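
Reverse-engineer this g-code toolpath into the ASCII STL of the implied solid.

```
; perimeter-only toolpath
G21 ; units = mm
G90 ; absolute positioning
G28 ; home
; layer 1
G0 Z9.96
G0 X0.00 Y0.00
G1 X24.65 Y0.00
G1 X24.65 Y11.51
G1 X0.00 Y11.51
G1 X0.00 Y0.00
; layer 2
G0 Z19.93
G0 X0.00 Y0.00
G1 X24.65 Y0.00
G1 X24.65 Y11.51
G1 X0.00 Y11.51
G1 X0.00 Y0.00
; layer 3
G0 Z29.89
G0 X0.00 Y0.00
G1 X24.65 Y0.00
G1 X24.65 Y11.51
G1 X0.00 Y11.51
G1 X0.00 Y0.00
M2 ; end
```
solid part
  facet normal 0.0000 0.0000 -1.0000
    outer loop
      vertex 24.65 11.51 0.00
      vertex 24.65 0.00 0.00
      vertex 0.00 0.00 0.00
    endloop
  endfacet
  facet normal 0.0000 0.0000 -1.0000
    outer loop
      vertex 0.00 11.51 0.00
      vertex 24.65 11.51 0.00
      vertex 0.00 0.00 0.00
    endloop
  endfacet
  facet normal 0.0000 0.0000 1.0000
    outer loop
      vertex 0.00 0.00 29.89
      vertex 24.65 0.00 29.89
      vertex 24.65 11.51 29.89
    endloop
  endfacet
  facet normal 0.0000 0.0000 1.0000
    outer loop
      vertex 0.00 0.00 29.89
      vertex 24.65 11.51 29.89
      vertex 0.00 11.51 29.89
    endloop
  endfacet
  facet normal 0.0000 -1.0000 0.0000
    outer loop
      vertex 0.00 0.00 0.00
      vertex 24.65 0.00 0.00
      vertex 24.65 0.00 29.89
    endloop
  endfacet
  facet normal 0.0000 -1.0000 0.0000
    outer loop
      vertex 0.00 0.00 0.00
      vertex 24.65 0.00 29.89
      vertex 0.00 0.00 29.89
    endloop
  endfacet
  facet normal 0.0000 1.0000 0.0000
    outer loop
      vertex 24.65 11.51 29.89
      vertex 24.65 11.51 0.00
      vertex 0.00 11.51 0.00
    endloop
  endfacet
  facet normal 0.0000 1.0000 0.0000
    outer loop
      vertex 0.00 11.51 29.89
      vertex 24.65 11.51 29.89
      vertex 0.00 11.51 0.00
    endloop
  endfacet
  facet normal -1.0000 0.0000 0.0000
    outer loop
      vertex 0.00 11.51 29.89
      vertex 0.00 11.51 0.00
      vertex 0.00 0.00 0.00
    endloop
  endfacet
  facet normal -1.0000 0.0000 0.0000
    outer loop
      vertex 0.00 0.00 29.89
      vertex 0.00 11.51 29.89
      vertex 0.00 0.00 0.00
    endloop
  endfacet
  facet normal 1.0000 0.0000 0.0000
    outer loop
      vertex 24.65 0.00 0.00
      vertex 24.65 11.51 0.00
      vertex 24.65 11.51 29.89
    endloop
  endfacet
  facet normal 1.0000 0.0000 0.0000
    outer loop
      vertex 24.65 0.00 0.00
      vertex 24.65 11.51 29.89
      vertex 24.65 0.00 29.89
    endloop
  endfacet
endsolid part

The G0 Z moves step by Δz≈9.96 mm. Every layer's G1 loop is the same polygon, so the solid is a straight extrusion of it from z=0 to z≈29.9. Closing with flat bottom and top caps and triangulating gives 12 facets — a rectangular box, roughly 24.6 × 11.5 mm footprint and 29.9 mm tall.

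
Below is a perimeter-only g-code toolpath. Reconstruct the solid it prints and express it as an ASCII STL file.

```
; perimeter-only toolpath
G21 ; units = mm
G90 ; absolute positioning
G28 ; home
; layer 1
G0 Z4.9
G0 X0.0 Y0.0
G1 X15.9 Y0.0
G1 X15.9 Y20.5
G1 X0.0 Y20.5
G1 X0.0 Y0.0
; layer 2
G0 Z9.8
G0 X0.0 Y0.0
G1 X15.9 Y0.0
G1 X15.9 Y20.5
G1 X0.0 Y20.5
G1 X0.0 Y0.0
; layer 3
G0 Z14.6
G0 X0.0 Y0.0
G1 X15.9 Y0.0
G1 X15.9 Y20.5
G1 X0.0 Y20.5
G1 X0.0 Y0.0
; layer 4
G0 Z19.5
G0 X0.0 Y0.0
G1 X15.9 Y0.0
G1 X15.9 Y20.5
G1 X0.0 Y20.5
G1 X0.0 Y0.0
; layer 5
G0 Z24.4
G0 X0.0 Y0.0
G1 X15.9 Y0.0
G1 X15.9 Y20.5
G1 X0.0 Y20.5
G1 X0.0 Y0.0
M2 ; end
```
solid part
  facet normal 0.0000 0.0000 -1.0000
    outer loop
      vertex 15.9 20.5 0.0
      vertex 15.9 0.0 0.0
      vertex 0.0 0.0 0.0
    endloop
  endfacet
  facet normal 0.0000 0.0000 -1.0000
    outer loop
      vertex 0.0 20.5 0.0
      vertex 15.9 20.5 0.0
      vertex 0.0 0.0 0.0
    endloop
  endfacet
  facet normal 0.0000 0.0000 1.0000
    outer loop
      vertex 0.0 0.0 24.4
      vertex 15.9 0.0 24.4
      vertex 15.9 20.5 24.4
    endloop
  endfacet
  facet normal 0.0000 0.0000 1.0000
    outer loop
      vertex 0.0 0.0 24.4
      vertex 15.9 20.5 24.4
      vertex 0.0 20.5 24.4
    endloop
  endfacet
  facet normal 0.0000 -1.0000 0.0000
    outer loop
      vertex 0.0 0.0 0.0
      vertex 15.9 0.0 0.0
      vertex 15.9 0.0 24.4
    endloop
  endfacet
  facet normal 0.0000 -1.0000 0.0000
    outer loop
      vertex 0.0 0.0 0.0
      vertex 15.9 0.0 24.4
      vertex 0.0 0.0 24.4
    endloop
  endfacet
  facet normal 0.0000 1.0000 0.0000
    outer loop
      vertex 15.9 20.5 24.4
      vertex 15.9 20.5 0.0
      vertex 0.0 20.5 0.0
    endloop
  endfacet
  facet normal 0.0000 1.0000 0.0000
    outer loop
      vertex 0.0 20.5 24.4
      vertex 15.9 20.5 24.4
      vertex 0.0 20.5 0.0
    endloop
  endfacet
  facet normal -1.0000 0.0000 0.0000
    outer loop
      vertex 0.0 20.5 24.4
      vertex 0.0 20.5 0.0
      vertex 0.0 0.0 0.0
    endloop
  endfacet
  facet normal -1.0000 0.0000 0.0000
    outer loop
      vertex 0.0 0.0 24.4
      vertex 0.0 20.5 24.4
      vertex 0.0 0.0 0.0
    endloop
  endfacet
  facet normal 1.0000 0.0000 0.0000
    outer loop
      vertex 15.9 0.0 0.0
      vertex 15.9 20.5 0.0
      vertex 15.9 20.5 24.4
    endloop
  endfacet
  facet normal 1.0000 0.0000 0.0000
    outer loop
      vertex 15.9 0.0 0.0
      vertex 15.9 20.5 24.4
      vertex 15.9 0.0 24.4
    endloop
  endfacet
endsolid part

The G0 Z moves step by Δz≈4.9 mm. Every layer's G1 loop is the same polygon, so the solid is a straight extrusion of it from z=0 to z≈24.4. Closing with flat bottom and top caps and triangulating gives 12 facets — a rectangular box, roughly 15.9 × 20.5 mm footprint and 24.4 mm tall.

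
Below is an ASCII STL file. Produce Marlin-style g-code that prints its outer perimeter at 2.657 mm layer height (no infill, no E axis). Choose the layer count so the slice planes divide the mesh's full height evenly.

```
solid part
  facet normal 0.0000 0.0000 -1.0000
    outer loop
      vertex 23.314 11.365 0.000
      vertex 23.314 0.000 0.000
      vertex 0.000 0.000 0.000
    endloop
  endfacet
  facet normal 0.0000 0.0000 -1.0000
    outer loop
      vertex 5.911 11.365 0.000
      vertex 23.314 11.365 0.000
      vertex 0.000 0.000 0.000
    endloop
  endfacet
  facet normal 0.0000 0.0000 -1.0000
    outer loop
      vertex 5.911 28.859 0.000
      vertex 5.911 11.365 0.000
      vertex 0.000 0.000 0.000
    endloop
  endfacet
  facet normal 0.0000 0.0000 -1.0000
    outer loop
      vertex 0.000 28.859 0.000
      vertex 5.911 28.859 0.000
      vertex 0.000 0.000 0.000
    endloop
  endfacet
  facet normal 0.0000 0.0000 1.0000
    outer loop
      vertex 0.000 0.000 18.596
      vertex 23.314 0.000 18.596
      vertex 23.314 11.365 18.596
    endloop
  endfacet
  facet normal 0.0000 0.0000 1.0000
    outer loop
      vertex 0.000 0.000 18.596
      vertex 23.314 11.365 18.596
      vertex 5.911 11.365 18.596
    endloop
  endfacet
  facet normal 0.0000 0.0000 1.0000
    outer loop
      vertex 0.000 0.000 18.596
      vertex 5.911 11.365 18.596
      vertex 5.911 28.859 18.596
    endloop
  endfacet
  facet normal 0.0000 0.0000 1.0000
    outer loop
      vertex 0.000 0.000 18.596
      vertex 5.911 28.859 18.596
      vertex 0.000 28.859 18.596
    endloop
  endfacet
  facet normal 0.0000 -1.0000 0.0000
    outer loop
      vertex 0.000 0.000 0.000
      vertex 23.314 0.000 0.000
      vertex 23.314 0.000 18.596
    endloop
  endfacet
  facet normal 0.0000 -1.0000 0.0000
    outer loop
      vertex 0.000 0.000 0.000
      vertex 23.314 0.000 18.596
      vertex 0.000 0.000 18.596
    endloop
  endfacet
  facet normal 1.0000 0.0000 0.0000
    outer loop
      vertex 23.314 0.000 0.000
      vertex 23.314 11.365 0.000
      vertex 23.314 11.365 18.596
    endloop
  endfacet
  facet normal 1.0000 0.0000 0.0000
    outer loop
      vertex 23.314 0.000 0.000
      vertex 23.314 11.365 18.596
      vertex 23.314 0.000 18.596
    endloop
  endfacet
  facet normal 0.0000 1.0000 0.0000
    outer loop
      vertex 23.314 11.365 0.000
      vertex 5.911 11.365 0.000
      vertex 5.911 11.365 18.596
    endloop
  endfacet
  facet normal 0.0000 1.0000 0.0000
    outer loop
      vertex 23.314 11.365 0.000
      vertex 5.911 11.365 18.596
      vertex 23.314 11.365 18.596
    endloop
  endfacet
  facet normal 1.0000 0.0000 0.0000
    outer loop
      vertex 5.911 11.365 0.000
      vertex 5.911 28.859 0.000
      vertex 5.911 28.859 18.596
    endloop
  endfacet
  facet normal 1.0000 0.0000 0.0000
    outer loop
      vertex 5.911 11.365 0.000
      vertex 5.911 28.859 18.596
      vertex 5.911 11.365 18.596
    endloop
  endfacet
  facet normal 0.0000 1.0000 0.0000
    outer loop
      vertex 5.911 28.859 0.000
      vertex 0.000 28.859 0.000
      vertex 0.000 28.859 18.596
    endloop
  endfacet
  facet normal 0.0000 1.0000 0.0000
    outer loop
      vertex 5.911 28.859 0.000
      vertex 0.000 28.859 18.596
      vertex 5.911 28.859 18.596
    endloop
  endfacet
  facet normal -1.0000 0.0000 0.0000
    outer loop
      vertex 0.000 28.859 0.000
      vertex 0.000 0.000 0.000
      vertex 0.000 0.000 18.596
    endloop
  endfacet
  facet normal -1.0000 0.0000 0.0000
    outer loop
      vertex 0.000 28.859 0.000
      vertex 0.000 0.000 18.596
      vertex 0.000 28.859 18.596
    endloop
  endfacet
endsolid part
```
; perimeter-only toolpath
G21 ; units = mm
G90 ; absolute positioning
G28 ; home
; layer 1
G0 Z2.657
G0 X0.000 Y0.000
G1 X23.314 Y0.000
G1 X23.314 Y11.365
G1 X5.911 Y11.365
G1 X5.911 Y28.859
G1 X0.000 Y28.859
G1 X0.000 Y0.000
; layer 2
G0 Z5.313
G0 X0.000 Y0.000
G1 X23.314 Y0.000
G1 X23.314 Y11.365
G1 X5.911 Y11.365
G1 X5.911 Y28.859
G1 X0.000 Y28.859
G1 X0.000 Y0.000
; layer 3
G0 Z7.970
G0 X0.000 Y0.000
G1 X23.314 Y0.000
G1 X23.314 Y11.365
G1 X5.911 Y11.365
G1 X5.911 Y28.859
G1 X0.000 Y28.859
G1 X0.000 Y0.000
; layer 4
G0 Z10.626
G0 X0.000 Y0.000
G1 X23.314 Y0.000
G1 X23.314 Y11.365
G1 X5.911 Y11.365
G1 X5.911 Y28.859
G1 X0.000 Y28.859
G1 X0.000 Y0.000
; layer 5
G0 Z13.283
G0 X0.000 Y0.000
G1 X23.314 Y0.000
G1 X23.314 Y11.365
G1 X5.911 Y11.365
G1 X5.911 Y28.859
G1 X0.000 Y28.859
G1 X0.000 Y0.000
; layer 6
G0 Z15.939
G0 X0.000 Y0.000
G1 X23.314 Y0.000
G1 X23.314 Y11.365
G1 X5.911 Y11.365
G1 X5.911 Y28.859
G1 X0.000 Y28.859
G1 X0.000 Y0.000
; layer 7
G0 Z18.596
G0 X0.000 Y0.000
G1 X23.314 Y0.000
G1 X23.314 Y11.365
G1 X5.911 Y11.365
G1 X5.911 Y28.859
G1 X0.000 Y28.859
G1 X0.000 Y0.000
M2 ; end

The solid is an L-shaped prism: outer 23.3 × 28.9 mm, arm thicknesses ≈ 11.4 mm (horizontal) and 5.91 mm (vertical), extruded 18.6 mm in z. Slicing at Δz = 2.657 mm — 7 equal slices spanning the solid's height, so layer i sits at z = i·h/7 — gives 7 non-empty perimeters. Each is a 6-segment closed polygon; G0 lifts to the layer z and rapids to the start vertex, then G1 traces the edges.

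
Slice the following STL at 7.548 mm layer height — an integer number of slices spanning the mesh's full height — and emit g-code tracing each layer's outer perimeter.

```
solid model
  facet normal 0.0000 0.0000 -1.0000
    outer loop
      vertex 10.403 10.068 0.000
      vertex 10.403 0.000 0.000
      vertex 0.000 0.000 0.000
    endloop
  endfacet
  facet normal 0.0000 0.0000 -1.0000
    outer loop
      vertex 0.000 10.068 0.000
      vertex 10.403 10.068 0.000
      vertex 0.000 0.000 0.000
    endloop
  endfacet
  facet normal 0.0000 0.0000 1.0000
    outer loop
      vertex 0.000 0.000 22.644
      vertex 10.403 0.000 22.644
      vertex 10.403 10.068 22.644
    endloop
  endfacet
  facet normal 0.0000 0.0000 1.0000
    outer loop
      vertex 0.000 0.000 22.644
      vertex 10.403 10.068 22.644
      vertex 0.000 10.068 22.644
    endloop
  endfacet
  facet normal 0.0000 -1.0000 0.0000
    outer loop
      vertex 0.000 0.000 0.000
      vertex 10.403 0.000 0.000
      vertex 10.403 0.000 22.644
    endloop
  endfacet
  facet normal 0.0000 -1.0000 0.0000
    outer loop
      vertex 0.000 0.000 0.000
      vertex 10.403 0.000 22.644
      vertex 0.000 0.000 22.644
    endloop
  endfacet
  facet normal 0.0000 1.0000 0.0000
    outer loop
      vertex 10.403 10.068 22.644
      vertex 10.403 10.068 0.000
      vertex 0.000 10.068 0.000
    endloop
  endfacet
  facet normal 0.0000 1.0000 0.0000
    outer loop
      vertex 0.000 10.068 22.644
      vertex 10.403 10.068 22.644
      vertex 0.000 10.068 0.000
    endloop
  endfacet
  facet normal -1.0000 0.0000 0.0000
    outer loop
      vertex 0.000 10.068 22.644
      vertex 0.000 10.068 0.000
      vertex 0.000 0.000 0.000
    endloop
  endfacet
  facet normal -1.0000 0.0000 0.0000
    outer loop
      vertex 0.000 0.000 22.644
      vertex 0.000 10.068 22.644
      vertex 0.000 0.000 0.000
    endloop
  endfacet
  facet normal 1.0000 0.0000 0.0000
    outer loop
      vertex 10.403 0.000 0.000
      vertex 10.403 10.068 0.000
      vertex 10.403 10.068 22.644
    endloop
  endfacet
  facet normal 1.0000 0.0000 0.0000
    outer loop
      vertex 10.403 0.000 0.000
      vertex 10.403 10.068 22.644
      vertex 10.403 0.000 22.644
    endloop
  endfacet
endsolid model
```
; perimeter-only toolpath
G21 ; units = mm
G90 ; absolute positioning
G28 ; home
; layer 1
G0 Z7.548
G0 X0.000 Y0.000
G1 X10.403 Y0.000
G1 X10.403 Y10.068
G1 X0.000 Y10.068
G1 X0.000 Y0.000
; layer 2
G0 Z15.096
G0 X0.000 Y0.000
G1 X10.403 Y0.000
G1 X10.403 Y10.068
G1 X0.000 Y10.068
G1 X0.000 Y0.000
; layer 3
G0 Z22.644
G0 X0.000 Y0.000
G1 X10.403 Y0.000
G1 X10.403 Y10.068
G1 X0.000 Y10.068
G1 X0.000 Y0.000
M2 ; end

The solid is a rectangular box, roughly 10.4 × 10.1 mm footprint and 22.6 mm tall. Slicing at Δz = 7.548 mm — 3 equal slices spanning the solid's height, so layer i sits at z = i·h/3 — gives 3 non-empty perimeters. Each is a 4-segment closed polygon; G0 lifts to the layer z and rapids to the start vertex, then G1 traces the edges.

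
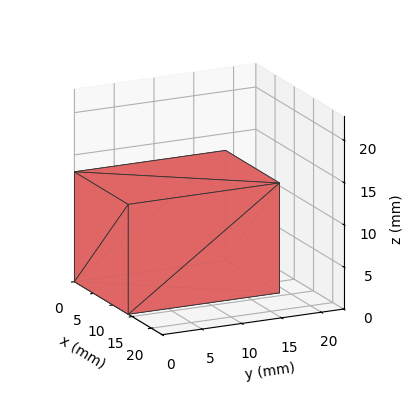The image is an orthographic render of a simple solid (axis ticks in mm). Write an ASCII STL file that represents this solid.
Reading the render: the shape is a rectangular box, roughly 14 × 19 mm footprint and 13 mm tall (dimensions read to the nearest mm from the axis ticks). For the STL, each face is triangulated and given an outward normal.

solid part
  facet normal 0.0000 0.0000 -1.0000
    outer loop
      vertex 14.000 19.000 0.000
      vertex 14.000 0.000 0.000
      vertex 0.000 0.000 0.000
    endloop
  endfacet
  facet normal 0.0000 0.0000 -1.0000
    outer loop
      vertex 0.000 19.000 0.000
      vertex 14.000 19.000 0.000
      vertex 0.000 0.000 0.000
    endloop
  endfacet
  facet normal 0.0000 0.0000 1.0000
    outer loop
      vertex 0.000 0.000 13.000
      vertex 14.000 0.000 13.000
      vertex 14.000 19.000 13.000
    endloop
  endfacet
  facet normal 0.0000 0.0000 1.0000
    outer loop
      vertex 0.000 0.000 13.000
      vertex 14.000 19.000 13.000
      vertex 0.000 19.000 13.000
    endloop
  endfacet
  facet normal 0.0000 -1.0000 0.0000
    outer loop
      vertex 0.000 0.000 0.000
      vertex 14.000 0.000 0.000
      vertex 14.000 0.000 13.000
    endloop
  endfacet
  facet normal 0.0000 -1.0000 0.0000
    outer loop
      vertex 0.000 0.000 0.000
      vertex 14.000 0.000 13.000
      vertex 0.000 0.000 13.000
    endloop
  endfacet
  facet normal 0.0000 1.0000 0.0000
    outer loop
      vertex 14.000 19.000 13.000
      vertex 14.000 19.000 0.000
      vertex 0.000 19.000 0.000
    endloop
  endfacet
  facet normal 0.0000 1.0000 0.0000
    outer loop
      vertex 0.000 19.000 13.000
      vertex 14.000 19.000 13.000
      vertex 0.000 19.000 0.000
    endloop
  endfacet
  facet normal -1.0000 0.0000 0.0000
    outer loop
      vertex 0.000 19.000 13.000
      vertex 0.000 19.000 0.000
      vertex 0.000 0.000 0.000
    endloop
  endfacet
  facet normal -1.0000 0.0000 0.0000
    outer loop
      vertex 0.000 0.000 13.000
      vertex 0.000 19.000 13.000
      vertex 0.000 0.000 0.000
    endloop
  endfacet
  facet normal 1.0000 0.0000 0.0000
    outer loop
      vertex 14.000 0.000 0.000
      vertex 14.000 19.000 0.000
      vertex 14.000 19.000 13.000
    endloop
  endfacet
  facet normal 1.0000 0.0000 0.0000
    outer loop
      vertex 14.000 0.000 0.000
      vertex 14.000 19.000 13.000
      vertex 14.000 0.000 13.000
    endloop
  endfacet
endsolid part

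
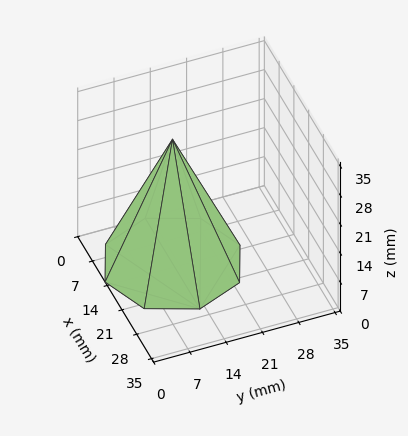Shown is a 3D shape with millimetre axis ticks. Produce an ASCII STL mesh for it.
Reading the render: the shape is a regular 8-sided pyramid, base circumscribed radius ≈ 13 mm, apex at z ≈ 30 mm (dimensions read to the nearest mm from the axis ticks). For the STL, each face is triangulated and given an outward normal.

solid part
  facet normal 0.0000 0.0000 -1.0000
    outer loop
      vertex 13.0 26.0 0.0
      vertex 22.2 22.2 0.0
      vertex 26.0 13.0 0.0
    endloop
  endfacet
  facet normal 0.0000 0.0000 -1.0000
    outer loop
      vertex 3.8 22.2 0.0
      vertex 13.0 26.0 0.0
      vertex 26.0 13.0 0.0
    endloop
  endfacet
  facet normal 0.0000 0.0000 -1.0000
    outer loop
      vertex 0.0 13.0 0.0
      vertex 3.8 22.2 0.0
      vertex 26.0 13.0 0.0
    endloop
  endfacet
  facet normal 0.0000 0.0000 -1.0000
    outer loop
      vertex 3.8 3.8 0.0
      vertex 0.0 13.0 0.0
      vertex 26.0 13.0 0.0
    endloop
  endfacet
  facet normal 0.0000 0.0000 -1.0000
    outer loop
      vertex 13.0 0.0 0.0
      vertex 3.8 3.8 0.0
      vertex 26.0 13.0 0.0
    endloop
  endfacet
  facet normal 0.0000 0.0000 -1.0000
    outer loop
      vertex 22.2 3.8 0.0
      vertex 13.0 0.0 0.0
      vertex 26.0 13.0 0.0
    endloop
  endfacet
  facet normal 0.8580 0.3544 0.3718
    outer loop
      vertex 26.0 13.0 0.0
      vertex 22.2 22.2 0.0
      vertex 13.0 13.0 30.0
    endloop
  endfacet
  facet normal 0.3544 0.8580 0.3718
    outer loop
      vertex 22.2 22.2 0.0
      vertex 13.0 26.0 0.0
      vertex 13.0 13.0 30.0
    endloop
  endfacet
  facet normal -0.3544 0.8580 0.3718
    outer loop
      vertex 13.0 26.0 0.0
      vertex 3.8 22.2 0.0
      vertex 13.0 13.0 30.0
    endloop
  endfacet
  facet normal -0.8580 0.3544 0.3718
    outer loop
      vertex 3.8 22.2 0.0
      vertex 0.0 13.0 0.0
      vertex 13.0 13.0 30.0
    endloop
  endfacet
  facet normal -0.8580 -0.3544 0.3718
    outer loop
      vertex 0.0 13.0 0.0
      vertex 3.8 3.8 0.0
      vertex 13.0 13.0 30.0
    endloop
  endfacet
  facet normal -0.3544 -0.8580 0.3718
    outer loop
      vertex 3.8 3.8 0.0
      vertex 13.0 0.0 0.0
      vertex 13.0 13.0 30.0
    endloop
  endfacet
  facet normal 0.3544 -0.8580 0.3718
    outer loop
      vertex 13.0 0.0 0.0
      vertex 22.2 3.8 0.0
      vertex 13.0 13.0 30.0
    endloop
  endfacet
  facet normal 0.8580 -0.3544 0.3718
    outer loop
      vertex 22.2 3.8 0.0
      vertex 26.0 13.0 0.0
      vertex 13.0 13.0 30.0
    endloop
  endfacet
endsolid part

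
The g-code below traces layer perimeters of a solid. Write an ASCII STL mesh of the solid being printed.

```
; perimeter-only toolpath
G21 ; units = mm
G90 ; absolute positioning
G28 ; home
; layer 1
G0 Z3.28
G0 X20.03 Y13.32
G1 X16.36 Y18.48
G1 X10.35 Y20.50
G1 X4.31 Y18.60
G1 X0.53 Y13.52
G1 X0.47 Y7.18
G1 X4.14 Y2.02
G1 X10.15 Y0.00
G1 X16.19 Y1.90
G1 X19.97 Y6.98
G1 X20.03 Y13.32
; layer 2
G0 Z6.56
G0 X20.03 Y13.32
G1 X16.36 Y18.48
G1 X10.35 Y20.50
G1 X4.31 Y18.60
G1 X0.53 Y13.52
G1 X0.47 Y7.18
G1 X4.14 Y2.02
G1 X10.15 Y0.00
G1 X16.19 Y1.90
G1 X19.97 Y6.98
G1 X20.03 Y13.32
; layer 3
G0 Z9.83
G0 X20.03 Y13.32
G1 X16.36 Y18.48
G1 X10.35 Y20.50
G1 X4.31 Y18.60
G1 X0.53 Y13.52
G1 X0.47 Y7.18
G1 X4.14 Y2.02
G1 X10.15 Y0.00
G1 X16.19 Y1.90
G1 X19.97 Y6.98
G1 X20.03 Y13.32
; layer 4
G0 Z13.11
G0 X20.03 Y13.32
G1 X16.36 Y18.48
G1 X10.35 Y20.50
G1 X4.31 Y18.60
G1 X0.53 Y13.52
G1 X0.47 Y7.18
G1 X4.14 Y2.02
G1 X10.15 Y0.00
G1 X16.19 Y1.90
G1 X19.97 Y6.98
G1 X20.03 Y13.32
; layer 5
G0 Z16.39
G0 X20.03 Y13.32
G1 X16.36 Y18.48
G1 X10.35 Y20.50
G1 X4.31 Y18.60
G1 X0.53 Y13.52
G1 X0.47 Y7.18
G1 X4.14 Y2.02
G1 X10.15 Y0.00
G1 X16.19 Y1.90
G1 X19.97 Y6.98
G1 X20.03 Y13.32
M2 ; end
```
solid part
  facet normal 0.0000 0.0000 -1.0000
    outer loop
      vertex 10.35 20.50 0.00
      vertex 16.36 18.48 0.00
      vertex 20.03 13.32 0.00
    endloop
  endfacet
  facet normal 0.0000 0.0000 -1.0000
    outer loop
      vertex 4.31 18.60 0.00
      vertex 10.35 20.50 0.00
      vertex 20.03 13.32 0.00
    endloop
  endfacet
  facet normal 0.0000 0.0000 -1.0000
    outer loop
      vertex 0.53 13.52 0.00
      vertex 4.31 18.60 0.00
      vertex 20.03 13.32 0.00
    endloop
  endfacet
  facet normal 0.0000 0.0000 -1.0000
    outer loop
      vertex 0.47 7.18 0.00
      vertex 0.53 13.52 0.00
      vertex 20.03 13.32 0.00
    endloop
  endfacet
  facet normal 0.0000 0.0000 -1.0000
    outer loop
      vertex 4.14 2.02 0.00
      vertex 0.47 7.18 0.00
      vertex 20.03 13.32 0.00
    endloop
  endfacet
  facet normal 0.0000 0.0000 -1.0000
    outer loop
      vertex 10.15 0.00 0.00
      vertex 4.14 2.02 0.00
      vertex 20.03 13.32 0.00
    endloop
  endfacet
  facet normal 0.0000 0.0000 -1.0000
    outer loop
      vertex 16.19 1.90 0.00
      vertex 10.15 0.00 0.00
      vertex 20.03 13.32 0.00
    endloop
  endfacet
  facet normal 0.0000 0.0000 -1.0000
    outer loop
      vertex 19.97 6.98 0.00
      vertex 16.19 1.90 0.00
      vertex 20.03 13.32 0.00
    endloop
  endfacet
  facet normal 0.0000 0.0000 1.0000
    outer loop
      vertex 20.03 13.32 16.39
      vertex 16.36 18.48 16.39
      vertex 10.35 20.50 16.39
    endloop
  endfacet
  facet normal 0.0000 0.0000 1.0000
    outer loop
      vertex 20.03 13.32 16.39
      vertex 10.35 20.50 16.39
      vertex 4.31 18.60 16.39
    endloop
  endfacet
  facet normal 0.0000 0.0000 1.0000
    outer loop
      vertex 20.03 13.32 16.39
      vertex 4.31 18.60 16.39
      vertex 0.53 13.52 16.39
    endloop
  endfacet
  facet normal 0.0000 0.0000 1.0000
    outer loop
      vertex 20.03 13.32 16.39
      vertex 0.53 13.52 16.39
      vertex 0.47 7.18 16.39
    endloop
  endfacet
  facet normal 0.0000 0.0000 1.0000
    outer loop
      vertex 20.03 13.32 16.39
      vertex 0.47 7.18 16.39
      vertex 4.14 2.02 16.39
    endloop
  endfacet
  facet normal 0.0000 0.0000 1.0000
    outer loop
      vertex 20.03 13.32 16.39
      vertex 4.14 2.02 16.39
      vertex 10.15 0.00 16.39
    endloop
  endfacet
  facet normal 0.0000 0.0000 1.0000
    outer loop
      vertex 20.03 13.32 16.39
      vertex 10.15 0.00 16.39
      vertex 16.19 1.90 16.39
    endloop
  endfacet
  facet normal 0.0000 0.0000 1.0000
    outer loop
      vertex 20.03 13.32 16.39
      vertex 16.19 1.90 16.39
      vertex 19.97 6.98 16.39
    endloop
  endfacet
  facet normal 0.8149 0.5796 0.0000
    outer loop
      vertex 20.03 13.32 0.00
      vertex 16.36 18.48 0.00
      vertex 16.36 18.48 16.39
    endloop
  endfacet
  facet normal 0.8149 0.5796 0.0000
    outer loop
      vertex 20.03 13.32 0.00
      vertex 16.36 18.48 16.39
      vertex 20.03 13.32 16.39
    endloop
  endfacet
  facet normal 0.3186 0.9479 0.0000
    outer loop
      vertex 16.36 18.48 0.00
      vertex 10.35 20.50 0.00
      vertex 10.35 20.50 16.39
    endloop
  endfacet
  facet normal 0.3186 0.9479 0.0000
    outer loop
      vertex 16.36 18.48 0.00
      vertex 10.35 20.50 16.39
      vertex 16.36 18.48 16.39
    endloop
  endfacet
  facet normal -0.3001 0.9539 0.0000
    outer loop
      vertex 10.35 20.50 0.00
      vertex 4.31 18.60 0.00
      vertex 4.31 18.60 16.39
    endloop
  endfacet
  facet normal -0.3001 0.9539 0.0000
    outer loop
      vertex 10.35 20.50 0.00
      vertex 4.31 18.60 16.39
      vertex 10.35 20.50 16.39
    endloop
  endfacet
  facet normal -0.8023 0.5970 0.0000
    outer loop
      vertex 4.31 18.60 0.00
      vertex 0.53 13.52 0.00
      vertex 0.53 13.52 16.39
    endloop
  endfacet
  facet normal -0.8023 0.5970 0.0000
    outer loop
      vertex 4.31 18.60 0.00
      vertex 0.53 13.52 16.39
      vertex 4.31 18.60 16.39
    endloop
  endfacet
  facet normal -1.0000 0.0095 0.0000
    outer loop
      vertex 0.53 13.52 0.00
      vertex 0.47 7.18 0.00
      vertex 0.47 7.18 16.39
    endloop
  endfacet
  facet normal -1.0000 0.0095 0.0000
    outer loop
      vertex 0.53 13.52 0.00
      vertex 0.47 7.18 16.39
      vertex 0.53 13.52 16.39
    endloop
  endfacet
  facet normal -0.8149 -0.5796 0.0000
    outer loop
      vertex 0.47 7.18 0.00
      vertex 4.14 2.02 0.00
      vertex 4.14 2.02 16.39
    endloop
  endfacet
  facet normal -0.8149 -0.5796 0.0000
    outer loop
      vertex 0.47 7.18 0.00
      vertex 4.14 2.02 16.39
      vertex 0.47 7.18 16.39
    endloop
  endfacet
  facet normal -0.3186 -0.9479 0.0000
    outer loop
      vertex 4.14 2.02 0.00
      vertex 10.15 0.00 0.00
      vertex 10.15 0.00 16.39
    endloop
  endfacet
  facet normal -0.3186 -0.9479 0.0000
    outer loop
      vertex 4.14 2.02 0.00
      vertex 10.15 0.00 16.39
      vertex 4.14 2.02 16.39
    endloop
  endfacet
  facet normal 0.3001 -0.9539 0.0000
    outer loop
      vertex 10.15 0.00 0.00
      vertex 16.19 1.90 0.00
      vertex 16.19 1.90 16.39
    endloop
  endfacet
  facet normal 0.3001 -0.9539 0.0000
    outer loop
      vertex 10.15 0.00 0.00
      vertex 16.19 1.90 16.39
      vertex 10.15 0.00 16.39
    endloop
  endfacet
  facet normal 0.8023 -0.5970 0.0000
    outer loop
      vertex 16.19 1.90 0.00
      vertex 19.97 6.98 0.00
      vertex 19.97 6.98 16.39
    endloop
  endfacet
  facet normal 0.8023 -0.5970 0.0000
    outer loop
      vertex 16.19 1.90 0.00
      vertex 19.97 6.98 16.39
      vertex 16.19 1.90 16.39
    endloop
  endfacet
  facet normal 1.0000 -0.0095 0.0000
    outer loop
      vertex 19.97 6.98 0.00
      vertex 20.03 13.32 0.00
      vertex 20.03 13.32 16.39
    endloop
  endfacet
  facet normal 1.0000 -0.0095 0.0000
    outer loop
      vertex 19.97 6.98 0.00
      vertex 20.03 13.32 16.39
      vertex 19.97 6.98 16.39
    endloop
  endfacet
endsolid part

The G0 Z moves step by Δz≈3.28 mm. Every layer's G1 loop is the same polygon, so the solid is a straight extrusion of it from z=0 to z≈16.4. Closing with flat bottom and top caps and triangulating gives 36 facets — a regular 10-sided prism (a cylinder approximated with 10 flat sides), circumscribed radius ≈ 10.2 mm, height ≈ 16.4 mm.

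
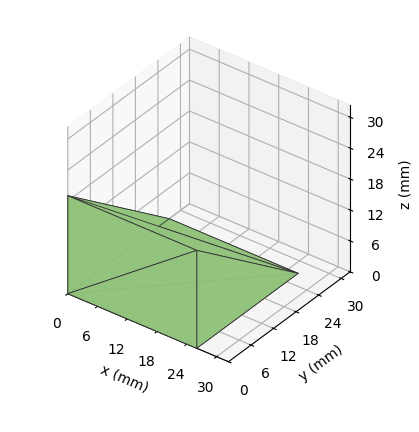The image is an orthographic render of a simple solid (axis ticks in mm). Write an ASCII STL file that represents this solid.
Reading the render: the shape is a wedge (ramp): 26 × 27 mm base, rising to 19 mm along the y=0 edge and sloping linearly to z=0 at y=27 (dimensions read to the nearest mm from the axis ticks). For the STL, each face is triangulated and given an outward normal.

solid part
  facet normal 0.0000 0.0000 -1.0000
    outer loop
      vertex 26.000 27.000 0.000
      vertex 26.000 0.000 0.000
      vertex 0.000 0.000 0.000
    endloop
  endfacet
  facet normal 0.0000 0.0000 -1.0000
    outer loop
      vertex 0.000 27.000 0.000
      vertex 26.000 27.000 0.000
      vertex 0.000 0.000 0.000
    endloop
  endfacet
  facet normal 0.0000 -1.0000 0.0000
    outer loop
      vertex 0.000 0.000 0.000
      vertex 26.000 0.000 0.000
      vertex 26.000 0.000 19.000
    endloop
  endfacet
  facet normal 0.0000 -1.0000 0.0000
    outer loop
      vertex 0.000 0.000 0.000
      vertex 26.000 0.000 19.000
      vertex 0.000 0.000 19.000
    endloop
  endfacet
  facet normal 0.0000 0.5755 0.8178
    outer loop
      vertex 0.000 0.000 19.000
      vertex 26.000 0.000 19.000
      vertex 26.000 27.000 0.000
    endloop
  endfacet
  facet normal 0.0000 0.5755 0.8178
    outer loop
      vertex 0.000 0.000 19.000
      vertex 26.000 27.000 0.000
      vertex 0.000 27.000 0.000
    endloop
  endfacet
  facet normal -1.0000 0.0000 0.0000
    outer loop
      vertex 0.000 0.000 19.000
      vertex 0.000 27.000 0.000
      vertex 0.000 0.000 0.000
    endloop
  endfacet
  facet normal 1.0000 0.0000 0.0000
    outer loop
      vertex 26.000 0.000 0.000
      vertex 26.000 27.000 0.000
      vertex 26.000 0.000 19.000
    endloop
  endfacet
endsolid part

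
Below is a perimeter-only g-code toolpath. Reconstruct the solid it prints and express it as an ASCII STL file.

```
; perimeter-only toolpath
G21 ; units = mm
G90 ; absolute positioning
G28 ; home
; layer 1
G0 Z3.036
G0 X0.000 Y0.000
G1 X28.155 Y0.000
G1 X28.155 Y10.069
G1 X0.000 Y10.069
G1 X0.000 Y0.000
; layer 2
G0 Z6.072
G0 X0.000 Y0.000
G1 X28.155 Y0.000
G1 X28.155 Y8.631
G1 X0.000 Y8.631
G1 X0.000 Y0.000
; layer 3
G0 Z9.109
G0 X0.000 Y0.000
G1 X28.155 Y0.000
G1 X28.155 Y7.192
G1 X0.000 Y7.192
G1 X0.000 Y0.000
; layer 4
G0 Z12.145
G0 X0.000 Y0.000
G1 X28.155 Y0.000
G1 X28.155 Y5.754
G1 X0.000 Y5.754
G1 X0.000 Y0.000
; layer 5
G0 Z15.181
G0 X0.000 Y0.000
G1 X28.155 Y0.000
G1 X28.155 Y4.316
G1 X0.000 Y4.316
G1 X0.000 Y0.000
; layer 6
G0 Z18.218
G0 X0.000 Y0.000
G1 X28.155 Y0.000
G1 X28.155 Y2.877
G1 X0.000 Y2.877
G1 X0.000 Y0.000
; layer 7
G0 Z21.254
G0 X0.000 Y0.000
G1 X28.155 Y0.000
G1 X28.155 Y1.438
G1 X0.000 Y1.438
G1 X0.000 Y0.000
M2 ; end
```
solid part
  facet normal 0.0000 0.0000 -1.0000
    outer loop
      vertex 28.155 11.508 0.000
      vertex 28.155 0.000 0.000
      vertex 0.000 0.000 0.000
    endloop
  endfacet
  facet normal 0.0000 0.0000 -1.0000
    outer loop
      vertex 0.000 11.508 0.000
      vertex 28.155 11.508 0.000
      vertex 0.000 0.000 0.000
    endloop
  endfacet
  facet normal 0.0000 -1.0000 0.0000
    outer loop
      vertex 0.000 0.000 0.000
      vertex 28.155 0.000 0.000
      vertex 28.155 0.000 24.290
    endloop
  endfacet
  facet normal 0.0000 -1.0000 0.0000
    outer loop
      vertex 0.000 0.000 0.000
      vertex 28.155 0.000 24.290
      vertex 0.000 0.000 24.290
    endloop
  endfacet
  facet normal 0.0000 0.9037 0.4282
    outer loop
      vertex 0.000 0.000 24.290
      vertex 28.155 0.000 24.290
      vertex 28.155 11.508 0.000
    endloop
  endfacet
  facet normal 0.0000 0.9037 0.4282
    outer loop
      vertex 0.000 0.000 24.290
      vertex 28.155 11.508 0.000
      vertex 0.000 11.508 0.000
    endloop
  endfacet
  facet normal -1.0000 0.0000 0.0000
    outer loop
      vertex 0.000 0.000 24.290
      vertex 0.000 11.508 0.000
      vertex 0.000 0.000 0.000
    endloop
  endfacet
  facet normal 1.0000 0.0000 0.0000
    outer loop
      vertex 28.155 0.000 0.000
      vertex 28.155 11.508 0.000
      vertex 28.155 0.000 24.290
    endloop
  endfacet
endsolid part

The G0 Z moves step by Δz≈3.036 mm. The G1 loops shrink linearly with z, so the solid tapers from its base footprint up to z≈24.3. Closing with a flat bottom cap and the tapered top and triangulating gives 8 facets — a wedge (ramp): 28.2 × 11.5 mm base, rising to 24.3 mm along the y=0 edge and sloping linearly to z=0 at y=11.5.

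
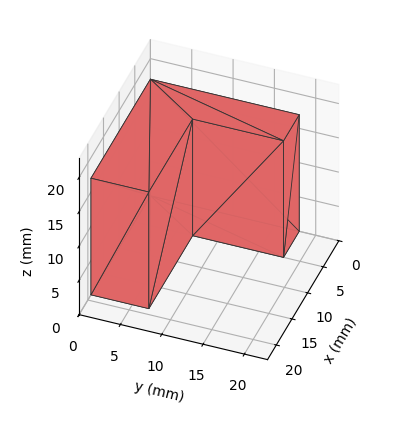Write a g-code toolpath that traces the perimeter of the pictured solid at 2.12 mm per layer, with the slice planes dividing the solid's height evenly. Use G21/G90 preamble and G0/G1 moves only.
Reading the render: the shape is an L-shaped prism: outer 19 × 18 mm, arm thicknesses ≈ 7 mm (horizontal) and 5 mm (vertical), extruded 17 mm in z (dimensions read to the nearest mm from the axis ticks). For the g-code, the solid's height is divided into equal slices at the stated Δz and each level perimeter traced with G1 moves after a G0 lift.

; perimeter-only toolpath
G21 ; units = mm
G90 ; absolute positioning
G28 ; home
; layer 1
G0 Z2.12
G0 X0.00 Y0.00
G1 X19.00 Y0.00
G1 X19.00 Y7.00
G1 X5.00 Y7.00
G1 X5.00 Y18.00
G1 X0.00 Y18.00
G1 X0.00 Y0.00
; layer 2
G0 Z4.25
G0 X0.00 Y0.00
G1 X19.00 Y0.00
G1 X19.00 Y7.00
G1 X5.00 Y7.00
G1 X5.00 Y18.00
G1 X0.00 Y18.00
G1 X0.00 Y0.00
; layer 3
G0 Z6.38
G0 X0.00 Y0.00
G1 X19.00 Y0.00
G1 X19.00 Y7.00
G1 X5.00 Y7.00
G1 X5.00 Y18.00
G1 X0.00 Y18.00
G1 X0.00 Y0.00
; layer 4
G0 Z8.50
G0 X0.00 Y0.00
G1 X19.00 Y0.00
G1 X19.00 Y7.00
G1 X5.00 Y7.00
G1 X5.00 Y18.00
G1 X0.00 Y18.00
G1 X0.00 Y0.00
; layer 5
G0 Z10.62
G0 X0.00 Y0.00
G1 X19.00 Y0.00
G1 X19.00 Y7.00
G1 X5.00 Y7.00
G1 X5.00 Y18.00
G1 X0.00 Y18.00
G1 X0.00 Y0.00
; layer 6
G0 Z12.75
G0 X0.00 Y0.00
G1 X19.00 Y0.00
G1 X19.00 Y7.00
G1 X5.00 Y7.00
G1 X5.00 Y18.00
G1 X0.00 Y18.00
G1 X0.00 Y0.00
; layer 7
G0 Z14.88
G0 X0.00 Y0.00
G1 X19.00 Y0.00
G1 X19.00 Y7.00
G1 X5.00 Y7.00
G1 X5.00 Y18.00
G1 X0.00 Y18.00
G1 X0.00 Y0.00
; layer 8
G0 Z17.00
G0 X0.00 Y0.00
G1 X19.00 Y0.00
G1 X19.00 Y7.00
G1 X5.00 Y7.00
G1 X5.00 Y18.00
G1 X0.00 Y18.00
G1 X0.00 Y0.00
M2 ; end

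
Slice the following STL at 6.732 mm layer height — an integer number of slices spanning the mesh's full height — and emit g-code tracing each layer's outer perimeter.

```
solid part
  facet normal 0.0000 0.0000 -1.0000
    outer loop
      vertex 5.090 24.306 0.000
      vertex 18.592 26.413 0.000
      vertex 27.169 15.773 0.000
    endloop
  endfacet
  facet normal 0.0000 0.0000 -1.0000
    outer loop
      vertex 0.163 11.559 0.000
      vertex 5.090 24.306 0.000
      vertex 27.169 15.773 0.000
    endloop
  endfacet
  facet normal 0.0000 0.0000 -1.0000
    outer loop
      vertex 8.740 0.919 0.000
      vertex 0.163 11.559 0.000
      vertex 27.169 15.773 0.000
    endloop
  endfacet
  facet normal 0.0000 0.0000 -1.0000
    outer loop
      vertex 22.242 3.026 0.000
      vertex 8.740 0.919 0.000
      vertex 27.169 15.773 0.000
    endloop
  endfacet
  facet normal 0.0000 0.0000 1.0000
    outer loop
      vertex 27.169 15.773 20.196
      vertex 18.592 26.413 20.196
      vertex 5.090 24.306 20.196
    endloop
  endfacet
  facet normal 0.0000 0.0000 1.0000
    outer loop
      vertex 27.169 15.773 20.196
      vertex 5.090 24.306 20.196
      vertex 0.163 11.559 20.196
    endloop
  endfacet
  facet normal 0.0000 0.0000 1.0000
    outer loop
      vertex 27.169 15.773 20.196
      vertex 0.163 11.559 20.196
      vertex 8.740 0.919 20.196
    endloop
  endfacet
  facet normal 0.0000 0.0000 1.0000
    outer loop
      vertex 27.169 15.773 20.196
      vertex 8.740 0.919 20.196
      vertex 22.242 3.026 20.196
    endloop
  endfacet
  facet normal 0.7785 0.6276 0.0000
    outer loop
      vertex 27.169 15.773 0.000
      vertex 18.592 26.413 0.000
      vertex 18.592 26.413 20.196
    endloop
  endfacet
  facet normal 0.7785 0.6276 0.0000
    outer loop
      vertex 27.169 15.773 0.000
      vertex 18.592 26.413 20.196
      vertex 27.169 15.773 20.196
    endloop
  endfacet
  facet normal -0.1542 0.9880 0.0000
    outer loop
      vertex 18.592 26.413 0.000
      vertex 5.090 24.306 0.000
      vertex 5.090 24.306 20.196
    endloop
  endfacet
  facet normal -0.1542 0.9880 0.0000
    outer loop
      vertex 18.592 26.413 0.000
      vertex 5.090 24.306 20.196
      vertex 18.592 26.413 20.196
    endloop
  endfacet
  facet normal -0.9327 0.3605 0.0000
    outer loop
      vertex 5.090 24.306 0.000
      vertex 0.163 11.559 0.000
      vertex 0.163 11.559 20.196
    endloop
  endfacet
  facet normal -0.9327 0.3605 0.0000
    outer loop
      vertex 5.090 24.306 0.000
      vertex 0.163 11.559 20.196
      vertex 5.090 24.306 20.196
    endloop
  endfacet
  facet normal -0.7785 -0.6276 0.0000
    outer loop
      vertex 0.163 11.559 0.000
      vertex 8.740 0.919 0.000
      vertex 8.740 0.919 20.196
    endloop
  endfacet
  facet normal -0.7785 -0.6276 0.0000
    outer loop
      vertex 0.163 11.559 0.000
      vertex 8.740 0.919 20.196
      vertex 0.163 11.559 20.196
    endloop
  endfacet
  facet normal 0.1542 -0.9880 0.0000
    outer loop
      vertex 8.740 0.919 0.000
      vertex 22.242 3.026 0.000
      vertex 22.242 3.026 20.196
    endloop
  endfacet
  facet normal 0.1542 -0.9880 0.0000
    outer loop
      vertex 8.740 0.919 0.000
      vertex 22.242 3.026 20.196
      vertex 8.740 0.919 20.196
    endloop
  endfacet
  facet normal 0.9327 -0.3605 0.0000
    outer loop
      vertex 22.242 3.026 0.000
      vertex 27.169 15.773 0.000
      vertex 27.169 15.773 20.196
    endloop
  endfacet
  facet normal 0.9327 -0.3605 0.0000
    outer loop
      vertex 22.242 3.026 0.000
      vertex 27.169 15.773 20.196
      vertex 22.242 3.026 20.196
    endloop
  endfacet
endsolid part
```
; perimeter-only toolpath
G21 ; units = mm
G90 ; absolute positioning
G28 ; home
; layer 1
G0 Z6.732
G0 X27.169 Y15.773
G1 X18.592 Y26.413
G1 X5.090 Y24.306
G1 X0.163 Y11.559
G1 X8.740 Y0.919
G1 X22.242 Y3.026
G1 X27.169 Y15.773
; layer 2
G0 Z13.464
G0 X27.169 Y15.773
G1 X18.592 Y26.413
G1 X5.090 Y24.306
G1 X0.163 Y11.559
G1 X8.740 Y0.919
G1 X22.242 Y3.026
G1 X27.169 Y15.773
; layer 3
G0 Z20.196
G0 X27.169 Y15.773
G1 X18.592 Y26.413
G1 X5.090 Y24.306
G1 X0.163 Y11.559
G1 X8.740 Y0.919
G1 X22.242 Y3.026
G1 X27.169 Y15.773
M2 ; end

The solid is a regular 6-sided prism (a cylinder approximated with 6 flat sides), circumscribed radius ≈ 13.7 mm, height ≈ 20.2 mm. Slicing at Δz = 6.732 mm — 3 equal slices spanning the solid's height, so layer i sits at z = i·h/3 — gives 3 non-empty perimeters. Each is a 6-segment closed polygon; G0 lifts to the layer z and rapids to the start vertex, then G1 traces the edges.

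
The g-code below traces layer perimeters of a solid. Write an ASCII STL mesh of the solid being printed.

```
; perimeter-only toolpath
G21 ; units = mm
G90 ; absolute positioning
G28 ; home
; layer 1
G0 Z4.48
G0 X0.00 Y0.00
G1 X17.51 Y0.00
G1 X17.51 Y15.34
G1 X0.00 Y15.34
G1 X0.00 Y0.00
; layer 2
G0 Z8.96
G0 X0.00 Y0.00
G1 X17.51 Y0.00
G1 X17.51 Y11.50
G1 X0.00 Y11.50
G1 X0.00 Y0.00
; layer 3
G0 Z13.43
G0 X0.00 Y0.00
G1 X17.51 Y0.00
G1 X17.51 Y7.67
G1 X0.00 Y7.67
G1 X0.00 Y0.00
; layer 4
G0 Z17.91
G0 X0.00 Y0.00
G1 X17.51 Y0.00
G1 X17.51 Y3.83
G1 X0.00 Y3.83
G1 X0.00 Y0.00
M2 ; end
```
solid part
  facet normal 0.0000 0.0000 -1.0000
    outer loop
      vertex 17.51 19.17 0.00
      vertex 17.51 0.00 0.00
      vertex 0.00 0.00 0.00
    endloop
  endfacet
  facet normal 0.0000 0.0000 -1.0000
    outer loop
      vertex 0.00 19.17 0.00
      vertex 17.51 19.17 0.00
      vertex 0.00 0.00 0.00
    endloop
  endfacet
  facet normal 0.0000 -1.0000 0.0000
    outer loop
      vertex 0.00 0.00 0.00
      vertex 17.51 0.00 0.00
      vertex 17.51 0.00 22.39
    endloop
  endfacet
  facet normal 0.0000 -1.0000 0.0000
    outer loop
      vertex 0.00 0.00 0.00
      vertex 17.51 0.00 22.39
      vertex 0.00 0.00 22.39
    endloop
  endfacet
  facet normal 0.0000 0.7596 0.6504
    outer loop
      vertex 0.00 0.00 22.39
      vertex 17.51 0.00 22.39
      vertex 17.51 19.17 0.00
    endloop
  endfacet
  facet normal 0.0000 0.7596 0.6504
    outer loop
      vertex 0.00 0.00 22.39
      vertex 17.51 19.17 0.00
      vertex 0.00 19.17 0.00
    endloop
  endfacet
  facet normal -1.0000 0.0000 0.0000
    outer loop
      vertex 0.00 0.00 22.39
      vertex 0.00 19.17 0.00
      vertex 0.00 0.00 0.00
    endloop
  endfacet
  facet normal 1.0000 0.0000 0.0000
    outer loop
      vertex 17.51 0.00 0.00
      vertex 17.51 19.17 0.00
      vertex 17.51 0.00 22.39
    endloop
  endfacet
endsolid part

The G0 Z moves step by Δz≈4.48 mm. The G1 loops shrink linearly with z, so the solid tapers from its base footprint up to z≈22.4. Closing with a flat bottom cap and the tapered top and triangulating gives 8 facets — a wedge (ramp): 17.5 × 19.2 mm base, rising to 22.4 mm along the y=0 edge and sloping linearly to z=0 at y=19.2.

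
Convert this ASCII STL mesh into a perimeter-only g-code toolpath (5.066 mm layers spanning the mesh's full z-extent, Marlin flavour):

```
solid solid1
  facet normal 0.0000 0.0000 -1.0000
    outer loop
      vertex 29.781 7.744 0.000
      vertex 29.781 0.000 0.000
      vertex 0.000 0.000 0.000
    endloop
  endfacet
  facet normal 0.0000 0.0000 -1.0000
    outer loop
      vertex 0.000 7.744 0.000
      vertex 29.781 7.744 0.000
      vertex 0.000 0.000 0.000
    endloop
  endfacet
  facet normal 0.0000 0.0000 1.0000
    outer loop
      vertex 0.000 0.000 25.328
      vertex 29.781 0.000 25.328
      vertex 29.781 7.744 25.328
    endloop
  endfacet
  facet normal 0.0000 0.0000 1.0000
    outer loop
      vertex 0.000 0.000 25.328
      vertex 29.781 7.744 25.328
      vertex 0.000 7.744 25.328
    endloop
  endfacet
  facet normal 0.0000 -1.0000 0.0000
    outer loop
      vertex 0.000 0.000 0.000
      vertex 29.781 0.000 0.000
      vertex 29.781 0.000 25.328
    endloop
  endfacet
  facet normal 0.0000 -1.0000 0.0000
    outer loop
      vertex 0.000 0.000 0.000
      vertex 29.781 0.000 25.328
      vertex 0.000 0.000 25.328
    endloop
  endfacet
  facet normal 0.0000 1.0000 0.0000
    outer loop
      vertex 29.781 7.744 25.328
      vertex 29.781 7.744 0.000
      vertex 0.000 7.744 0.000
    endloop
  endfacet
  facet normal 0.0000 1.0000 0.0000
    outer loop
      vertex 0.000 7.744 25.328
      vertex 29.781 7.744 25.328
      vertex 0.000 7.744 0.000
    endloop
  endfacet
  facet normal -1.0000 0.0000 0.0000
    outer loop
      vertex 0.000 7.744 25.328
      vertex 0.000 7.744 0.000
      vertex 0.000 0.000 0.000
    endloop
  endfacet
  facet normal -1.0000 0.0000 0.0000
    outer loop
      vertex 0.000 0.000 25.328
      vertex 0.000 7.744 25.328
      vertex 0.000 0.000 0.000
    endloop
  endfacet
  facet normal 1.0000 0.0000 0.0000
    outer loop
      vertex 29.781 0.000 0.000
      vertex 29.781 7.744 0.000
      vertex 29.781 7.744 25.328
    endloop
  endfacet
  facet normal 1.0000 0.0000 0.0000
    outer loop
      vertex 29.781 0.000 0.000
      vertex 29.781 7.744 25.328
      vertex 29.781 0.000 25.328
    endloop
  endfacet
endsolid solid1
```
; perimeter-only toolpath
G21 ; units = mm
G90 ; absolute positioning
G28 ; home
; layer 1
G0 Z5.066
G0 X0.000 Y0.000
G1 X29.781 Y0.000
G1 X29.781 Y7.744
G1 X0.000 Y7.744
G1 X0.000 Y0.000
; layer 2
G0 Z10.131
G0 X0.000 Y0.000
G1 X29.781 Y0.000
G1 X29.781 Y7.744
G1 X0.000 Y7.744
G1 X0.000 Y0.000
; layer 3
G0 Z15.197
G0 X0.000 Y0.000
G1 X29.781 Y0.000
G1 X29.781 Y7.744
G1 X0.000 Y7.744
G1 X0.000 Y0.000
; layer 4
G0 Z20.262
G0 X0.000 Y0.000
G1 X29.781 Y0.000
G1 X29.781 Y7.744
G1 X0.000 Y7.744
G1 X0.000 Y0.000
; layer 5
G0 Z25.328
G0 X0.000 Y0.000
G1 X29.781 Y0.000
G1 X29.781 Y7.744
G1 X0.000 Y7.744
G1 X0.000 Y0.000
M2 ; end

The solid is a rectangular box, roughly 29.8 × 7.74 mm footprint and 25.3 mm tall. Slicing at Δz = 5.066 mm — 5 equal slices spanning the solid's height, so layer i sits at z = i·h/5 — gives 5 non-empty perimeters. Each is a 4-segment closed polygon; G0 lifts to the layer z and rapids to the start vertex, then G1 traces the edges.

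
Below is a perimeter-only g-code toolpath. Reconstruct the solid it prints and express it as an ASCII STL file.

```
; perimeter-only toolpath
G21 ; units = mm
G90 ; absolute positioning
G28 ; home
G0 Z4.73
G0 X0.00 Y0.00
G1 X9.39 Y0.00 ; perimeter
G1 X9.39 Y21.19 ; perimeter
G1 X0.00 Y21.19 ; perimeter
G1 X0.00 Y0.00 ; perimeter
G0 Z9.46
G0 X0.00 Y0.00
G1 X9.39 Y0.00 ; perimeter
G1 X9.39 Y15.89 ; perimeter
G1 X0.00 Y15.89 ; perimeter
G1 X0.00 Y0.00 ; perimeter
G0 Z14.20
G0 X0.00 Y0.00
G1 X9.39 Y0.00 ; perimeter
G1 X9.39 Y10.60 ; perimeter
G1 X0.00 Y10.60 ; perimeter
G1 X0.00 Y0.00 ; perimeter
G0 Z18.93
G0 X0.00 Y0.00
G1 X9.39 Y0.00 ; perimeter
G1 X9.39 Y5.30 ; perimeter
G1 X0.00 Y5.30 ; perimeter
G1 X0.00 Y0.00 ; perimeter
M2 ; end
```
solid part
  facet normal 0.0000 0.0000 -1.0000
    outer loop
      vertex 9.39 26.49 0.00
      vertex 9.39 0.00 0.00
      vertex 0.00 0.00 0.00
    endloop
  endfacet
  facet normal 0.0000 0.0000 -1.0000
    outer loop
      vertex 0.00 26.49 0.00
      vertex 9.39 26.49 0.00
      vertex 0.00 0.00 0.00
    endloop
  endfacet
  facet normal 0.0000 -1.0000 0.0000
    outer loop
      vertex 0.00 0.00 0.00
      vertex 9.39 0.00 0.00
      vertex 9.39 0.00 23.66
    endloop
  endfacet
  facet normal 0.0000 -1.0000 0.0000
    outer loop
      vertex 0.00 0.00 0.00
      vertex 9.39 0.00 23.66
      vertex 0.00 0.00 23.66
    endloop
  endfacet
  facet normal 0.0000 0.6661 0.7458
    outer loop
      vertex 0.00 0.00 23.66
      vertex 9.39 0.00 23.66
      vertex 9.39 26.49 0.00
    endloop
  endfacet
  facet normal 0.0000 0.6661 0.7458
    outer loop
      vertex 0.00 0.00 23.66
      vertex 9.39 26.49 0.00
      vertex 0.00 26.49 0.00
    endloop
  endfacet
  facet normal -1.0000 0.0000 0.0000
    outer loop
      vertex 0.00 0.00 23.66
      vertex 0.00 26.49 0.00
      vertex 0.00 0.00 0.00
    endloop
  endfacet
  facet normal 1.0000 0.0000 0.0000
    outer loop
      vertex 9.39 0.00 0.00
      vertex 9.39 26.49 0.00
      vertex 9.39 0.00 23.66
    endloop
  endfacet
endsolid part

The G0 Z moves step by Δz≈4.73 mm. The G1 loops shrink linearly with z, so the solid tapers from its base footprint up to z≈23.7. Closing with a flat bottom cap and the tapered top and triangulating gives 8 facets — a wedge (ramp): 9.39 × 26.5 mm base, rising to 23.7 mm along the y=0 edge and sloping linearly to z=0 at y=26.5.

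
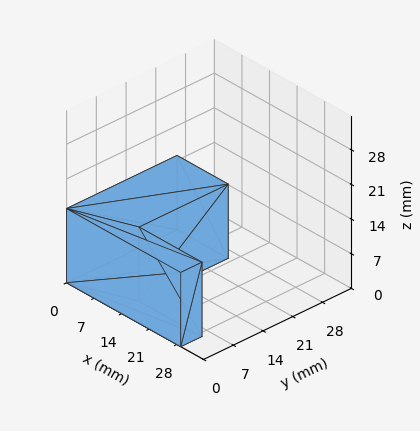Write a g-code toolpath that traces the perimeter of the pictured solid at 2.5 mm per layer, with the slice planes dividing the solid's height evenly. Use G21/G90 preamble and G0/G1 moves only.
Reading the render: the shape is an L-shaped prism: outer 29 × 26 mm, arm thicknesses ≈ 5 mm (horizontal) and 13 mm (vertical), extruded 15 mm in z (dimensions read to the nearest mm from the axis ticks). For the g-code, the solid's height is divided into equal slices at the stated Δz and each level perimeter traced with G1 moves after a G0 lift.

; perimeter-only toolpath
G21 ; units = mm
G90 ; absolute positioning
G28 ; home
; layer 1
G0 Z2.5
G0 X0.0 Y0.0
G1 X29.0 Y0.0
G1 X29.0 Y5.0
G1 X13.0 Y5.0
G1 X13.0 Y26.0
G1 X0.0 Y26.0
G1 X0.0 Y0.0
; layer 2
G0 Z5.0
G0 X0.0 Y0.0
G1 X29.0 Y0.0
G1 X29.0 Y5.0
G1 X13.0 Y5.0
G1 X13.0 Y26.0
G1 X0.0 Y26.0
G1 X0.0 Y0.0
; layer 3
G0 Z7.5
G0 X0.0 Y0.0
G1 X29.0 Y0.0
G1 X29.0 Y5.0
G1 X13.0 Y5.0
G1 X13.0 Y26.0
G1 X0.0 Y26.0
G1 X0.0 Y0.0
; layer 4
G0 Z10.0
G0 X0.0 Y0.0
G1 X29.0 Y0.0
G1 X29.0 Y5.0
G1 X13.0 Y5.0
G1 X13.0 Y26.0
G1 X0.0 Y26.0
G1 X0.0 Y0.0
; layer 5
G0 Z12.5
G0 X0.0 Y0.0
G1 X29.0 Y0.0
G1 X29.0 Y5.0
G1 X13.0 Y5.0
G1 X13.0 Y26.0
G1 X0.0 Y26.0
G1 X0.0 Y0.0
; layer 6
G0 Z15.0
G0 X0.0 Y0.0
G1 X29.0 Y0.0
G1 X29.0 Y5.0
G1 X13.0 Y5.0
G1 X13.0 Y26.0
G1 X0.0 Y26.0
G1 X0.0 Y0.0
M2 ; end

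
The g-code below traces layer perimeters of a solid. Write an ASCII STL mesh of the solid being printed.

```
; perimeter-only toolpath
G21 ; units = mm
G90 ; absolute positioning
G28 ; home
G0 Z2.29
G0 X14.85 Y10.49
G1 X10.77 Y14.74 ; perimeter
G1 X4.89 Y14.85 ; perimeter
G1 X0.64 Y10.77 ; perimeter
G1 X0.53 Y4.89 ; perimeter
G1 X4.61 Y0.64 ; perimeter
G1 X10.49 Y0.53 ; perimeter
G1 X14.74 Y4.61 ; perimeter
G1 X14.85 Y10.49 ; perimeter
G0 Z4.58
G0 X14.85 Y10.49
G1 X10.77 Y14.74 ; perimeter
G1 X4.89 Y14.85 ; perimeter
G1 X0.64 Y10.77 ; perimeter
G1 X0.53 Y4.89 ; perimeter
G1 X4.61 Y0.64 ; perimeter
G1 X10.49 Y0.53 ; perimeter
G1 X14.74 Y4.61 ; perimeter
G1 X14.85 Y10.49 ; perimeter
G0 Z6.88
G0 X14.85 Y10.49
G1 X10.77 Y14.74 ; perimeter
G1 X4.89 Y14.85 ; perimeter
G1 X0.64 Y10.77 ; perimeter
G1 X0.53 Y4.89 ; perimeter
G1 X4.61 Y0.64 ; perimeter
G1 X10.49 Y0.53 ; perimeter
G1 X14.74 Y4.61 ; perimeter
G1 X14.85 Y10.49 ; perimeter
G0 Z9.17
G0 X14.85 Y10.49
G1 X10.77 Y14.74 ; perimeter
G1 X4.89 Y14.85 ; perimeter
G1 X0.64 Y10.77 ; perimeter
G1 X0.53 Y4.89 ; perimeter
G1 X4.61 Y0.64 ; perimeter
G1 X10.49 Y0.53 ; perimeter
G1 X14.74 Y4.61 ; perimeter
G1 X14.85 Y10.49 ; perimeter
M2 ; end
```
solid part
  facet normal 0.0000 0.0000 -1.0000
    outer loop
      vertex 4.89 14.85 0.00
      vertex 10.77 14.74 0.00
      vertex 14.85 10.49 0.00
    endloop
  endfacet
  facet normal 0.0000 0.0000 -1.0000
    outer loop
      vertex 0.64 10.77 0.00
      vertex 4.89 14.85 0.00
      vertex 14.85 10.49 0.00
    endloop
  endfacet
  facet normal 0.0000 0.0000 -1.0000
    outer loop
      vertex 0.53 4.89 0.00
      vertex 0.64 10.77 0.00
      vertex 14.85 10.49 0.00
    endloop
  endfacet
  facet normal 0.0000 0.0000 -1.0000
    outer loop
      vertex 4.61 0.64 0.00
      vertex 0.53 4.89 0.00
      vertex 14.85 10.49 0.00
    endloop
  endfacet
  facet normal 0.0000 0.0000 -1.0000
    outer loop
      vertex 10.49 0.53 0.00
      vertex 4.61 0.64 0.00
      vertex 14.85 10.49 0.00
    endloop
  endfacet
  facet normal 0.0000 0.0000 -1.0000
    outer loop
      vertex 14.74 4.61 0.00
      vertex 10.49 0.53 0.00
      vertex 14.85 10.49 0.00
    endloop
  endfacet
  facet normal 0.0000 0.0000 1.0000
    outer loop
      vertex 14.85 10.49 9.17
      vertex 10.77 14.74 9.17
      vertex 4.89 14.85 9.17
    endloop
  endfacet
  facet normal 0.0000 0.0000 1.0000
    outer loop
      vertex 14.85 10.49 9.17
      vertex 4.89 14.85 9.17
      vertex 0.64 10.77 9.17
    endloop
  endfacet
  facet normal 0.0000 0.0000 1.0000
    outer loop
      vertex 14.85 10.49 9.17
      vertex 0.64 10.77 9.17
      vertex 0.53 4.89 9.17
    endloop
  endfacet
  facet normal 0.0000 0.0000 1.0000
    outer loop
      vertex 14.85 10.49 9.17
      vertex 0.53 4.89 9.17
      vertex 4.61 0.64 9.17
    endloop
  endfacet
  facet normal 0.0000 0.0000 1.0000
    outer loop
      vertex 14.85 10.49 9.17
      vertex 4.61 0.64 9.17
      vertex 10.49 0.53 9.17
    endloop
  endfacet
  facet normal 0.0000 0.0000 1.0000
    outer loop
      vertex 14.85 10.49 9.17
      vertex 10.49 0.53 9.17
      vertex 14.74 4.61 9.17
    endloop
  endfacet
  facet normal 0.7214 0.6925 0.0000
    outer loop
      vertex 14.85 10.49 0.00
      vertex 10.77 14.74 0.00
      vertex 10.77 14.74 9.17
    endloop
  endfacet
  facet normal 0.7214 0.6925 0.0000
    outer loop
      vertex 14.85 10.49 0.00
      vertex 10.77 14.74 9.17
      vertex 14.85 10.49 9.17
    endloop
  endfacet
  facet normal 0.0187 0.9998 0.0000
    outer loop
      vertex 10.77 14.74 0.00
      vertex 4.89 14.85 0.00
      vertex 4.89 14.85 9.17
    endloop
  endfacet
  facet normal 0.0187 0.9998 0.0000
    outer loop
      vertex 10.77 14.74 0.00
      vertex 4.89 14.85 9.17
      vertex 10.77 14.74 9.17
    endloop
  endfacet
  facet normal -0.6925 0.7214 0.0000
    outer loop
      vertex 4.89 14.85 0.00
      vertex 0.64 10.77 0.00
      vertex 0.64 10.77 9.17
    endloop
  endfacet
  facet normal -0.6925 0.7214 0.0000
    outer loop
      vertex 4.89 14.85 0.00
      vertex 0.64 10.77 9.17
      vertex 4.89 14.85 9.17
    endloop
  endfacet
  facet normal -0.9998 0.0187 0.0000
    outer loop
      vertex 0.64 10.77 0.00
      vertex 0.53 4.89 0.00
      vertex 0.53 4.89 9.17
    endloop
  endfacet
  facet normal -0.9998 0.0187 0.0000
    outer loop
      vertex 0.64 10.77 0.00
      vertex 0.53 4.89 9.17
      vertex 0.64 10.77 9.17
    endloop
  endfacet
  facet normal -0.7214 -0.6925 0.0000
    outer loop
      vertex 0.53 4.89 0.00
      vertex 4.61 0.64 0.00
      vertex 4.61 0.64 9.17
    endloop
  endfacet
  facet normal -0.7214 -0.6925 0.0000
    outer loop
      vertex 0.53 4.89 0.00
      vertex 4.61 0.64 9.17
      vertex 0.53 4.89 9.17
    endloop
  endfacet
  facet normal -0.0187 -0.9998 0.0000
    outer loop
      vertex 4.61 0.64 0.00
      vertex 10.49 0.53 0.00
      vertex 10.49 0.53 9.17
    endloop
  endfacet
  facet normal -0.0187 -0.9998 0.0000
    outer loop
      vertex 4.61 0.64 0.00
      vertex 10.49 0.53 9.17
      vertex 4.61 0.64 9.17
    endloop
  endfacet
  facet normal 0.6925 -0.7214 0.0000
    outer loop
      vertex 10.49 0.53 0.00
      vertex 14.74 4.61 0.00
      vertex 14.74 4.61 9.17
    endloop
  endfacet
  facet normal 0.6925 -0.7214 0.0000
    outer loop
      vertex 10.49 0.53 0.00
      vertex 14.74 4.61 9.17
      vertex 10.49 0.53 9.17
    endloop
  endfacet
  facet normal 0.9998 -0.0187 0.0000
    outer loop
      vertex 14.74 4.61 0.00
      vertex 14.85 10.49 0.00
      vertex 14.85 10.49 9.17
    endloop
  endfacet
  facet normal 0.9998 -0.0187 0.0000
    outer loop
      vertex 14.74 4.61 0.00
      vertex 14.85 10.49 9.17
      vertex 14.74 4.61 9.17
    endloop
  endfacet
endsolid part

The G0 Z moves step by Δz≈2.29 mm. Every layer's G1 loop is the same polygon, so the solid is a straight extrusion of it from z=0 to z≈9.17. Closing with flat bottom and top caps and triangulating gives 28 facets — a regular 8-sided prism (a cylinder approximated with 8 flat sides), circumscribed radius ≈ 7.69 mm, height ≈ 9.17 mm.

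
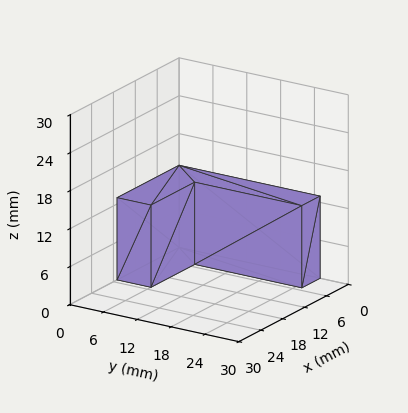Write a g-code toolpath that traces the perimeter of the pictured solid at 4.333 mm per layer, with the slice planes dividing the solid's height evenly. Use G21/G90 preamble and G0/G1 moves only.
Reading the render: the shape is an L-shaped prism: outer 17 × 25 mm, arm thicknesses ≈ 6 mm (horizontal) and 5 mm (vertical), extruded 13 mm in z (dimensions read to the nearest mm from the axis ticks). For the g-code, the solid's height is divided into equal slices at the stated Δz and each level perimeter traced with G1 moves after a G0 lift.

; perimeter-only toolpath
G21 ; units = mm
G90 ; absolute positioning
G28 ; home
; layer 1
G0 Z4.333
G0 X0.000 Y0.000
G1 X17.000 Y0.000
G1 X17.000 Y6.000
G1 X5.000 Y6.000
G1 X5.000 Y25.000
G1 X0.000 Y25.000
G1 X0.000 Y0.000
; layer 2
G0 Z8.667
G0 X0.000 Y0.000
G1 X17.000 Y0.000
G1 X17.000 Y6.000
G1 X5.000 Y6.000
G1 X5.000 Y25.000
G1 X0.000 Y25.000
G1 X0.000 Y0.000
; layer 3
G0 Z13.000
G0 X0.000 Y0.000
G1 X17.000 Y0.000
G1 X17.000 Y6.000
G1 X5.000 Y6.000
G1 X5.000 Y25.000
G1 X0.000 Y25.000
G1 X0.000 Y0.000
M2 ; end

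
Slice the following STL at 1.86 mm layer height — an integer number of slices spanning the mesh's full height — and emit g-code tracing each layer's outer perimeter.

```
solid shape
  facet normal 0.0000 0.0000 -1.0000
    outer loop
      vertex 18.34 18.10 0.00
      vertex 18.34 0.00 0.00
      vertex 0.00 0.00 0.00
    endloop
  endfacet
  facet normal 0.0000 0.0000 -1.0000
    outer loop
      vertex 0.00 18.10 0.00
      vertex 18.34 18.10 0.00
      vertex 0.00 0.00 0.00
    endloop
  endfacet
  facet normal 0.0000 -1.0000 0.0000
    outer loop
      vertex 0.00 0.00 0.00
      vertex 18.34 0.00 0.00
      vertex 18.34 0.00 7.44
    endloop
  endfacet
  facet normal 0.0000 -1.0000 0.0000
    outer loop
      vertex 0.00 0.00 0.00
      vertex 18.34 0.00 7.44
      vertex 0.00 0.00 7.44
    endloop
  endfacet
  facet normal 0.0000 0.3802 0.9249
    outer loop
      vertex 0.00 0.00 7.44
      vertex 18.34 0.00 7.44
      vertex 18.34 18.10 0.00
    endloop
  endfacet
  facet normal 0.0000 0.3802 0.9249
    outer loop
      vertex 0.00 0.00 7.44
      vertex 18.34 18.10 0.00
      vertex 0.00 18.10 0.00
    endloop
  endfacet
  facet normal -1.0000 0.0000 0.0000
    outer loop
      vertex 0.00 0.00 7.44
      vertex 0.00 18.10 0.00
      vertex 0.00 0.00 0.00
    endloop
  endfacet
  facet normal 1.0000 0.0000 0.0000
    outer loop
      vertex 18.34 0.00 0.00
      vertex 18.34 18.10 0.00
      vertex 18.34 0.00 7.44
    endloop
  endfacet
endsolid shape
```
; perimeter-only toolpath
G21 ; units = mm
G90 ; absolute positioning
G28 ; home
; layer 1
G0 Z1.86
G0 X0.00 Y0.00
G1 X18.34 Y0.00
G1 X18.34 Y13.58
G1 X0.00 Y13.58
G1 X0.00 Y0.00
; layer 2
G0 Z3.72
G0 X0.00 Y0.00
G1 X18.34 Y0.00
G1 X18.34 Y9.05
G1 X0.00 Y9.05
G1 X0.00 Y0.00
; layer 3
G0 Z5.58
G0 X0.00 Y0.00
G1 X18.34 Y0.00
G1 X18.34 Y4.53
G1 X0.00 Y4.53
G1 X0.00 Y0.00
M2 ; end

The solid is a wedge (ramp): 18.3 × 18.1 mm base, rising to 7.44 mm along the y=0 edge and sloping linearly to z=0 at y=18.1. Slicing at Δz = 1.86 mm — 4 equal slices spanning the solid's height, so layer i sits at z = i·h/4 — gives 3 non-empty perimeters. Each is a 4-segment closed polygon; G0 lifts to the layer z and rapids to the start vertex, then G1 traces the edges. The cross-section shrinks linearly with z (the slice at the apex is degenerate and omitted).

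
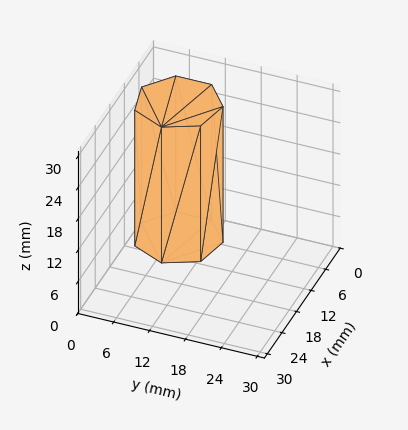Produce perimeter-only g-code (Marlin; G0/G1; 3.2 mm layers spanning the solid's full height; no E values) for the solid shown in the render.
Reading the render: the shape is a regular 7-sided prism (a cylinder approximated with 7 flat sides), circumscribed radius ≈ 7 mm, height ≈ 26 mm (dimensions read to the nearest mm from the axis ticks). For the g-code, the solid's height is divided into equal slices at the stated Δz and each level perimeter traced with G1 moves after a G0 lift.

; perimeter-only toolpath
G21 ; units = mm
G90 ; absolute positioning
G28 ; home
; layer 1
G0 Z3.2
G0 X14.0 Y7.0
G1 X11.4 Y12.5
G1 X5.4 Y13.8
G1 X0.7 Y10.0
G1 X0.7 Y4.0
G1 X5.4 Y0.2
G1 X11.4 Y1.5
G1 X14.0 Y7.0
; layer 2
G0 Z6.5
G0 X14.0 Y7.0
G1 X11.4 Y12.5
G1 X5.4 Y13.8
G1 X0.7 Y10.0
G1 X0.7 Y4.0
G1 X5.4 Y0.2
G1 X11.4 Y1.5
G1 X14.0 Y7.0
; layer 3
G0 Z9.8
G0 X14.0 Y7.0
G1 X11.4 Y12.5
G1 X5.4 Y13.8
G1 X0.7 Y10.0
G1 X0.7 Y4.0
G1 X5.4 Y0.2
G1 X11.4 Y1.5
G1 X14.0 Y7.0
; layer 4
G0 Z13.0
G0 X14.0 Y7.0
G1 X11.4 Y12.5
G1 X5.4 Y13.8
G1 X0.7 Y10.0
G1 X0.7 Y4.0
G1 X5.4 Y0.2
G1 X11.4 Y1.5
G1 X14.0 Y7.0
; layer 5
G0 Z16.2
G0 X14.0 Y7.0
G1 X11.4 Y12.5
G1 X5.4 Y13.8
G1 X0.7 Y10.0
G1 X0.7 Y4.0
G1 X5.4 Y0.2
G1 X11.4 Y1.5
G1 X14.0 Y7.0
; layer 6
G0 Z19.5
G0 X14.0 Y7.0
G1 X11.4 Y12.5
G1 X5.4 Y13.8
G1 X0.7 Y10.0
G1 X0.7 Y4.0
G1 X5.4 Y0.2
G1 X11.4 Y1.5
G1 X14.0 Y7.0
; layer 7
G0 Z22.8
G0 X14.0 Y7.0
G1 X11.4 Y12.5
G1 X5.4 Y13.8
G1 X0.7 Y10.0
G1 X0.7 Y4.0
G1 X5.4 Y0.2
G1 X11.4 Y1.5
G1 X14.0 Y7.0
; layer 8
G0 Z26.0
G0 X14.0 Y7.0
G1 X11.4 Y12.5
G1 X5.4 Y13.8
G1 X0.7 Y10.0
G1 X0.7 Y4.0
G1 X5.4 Y0.2
G1 X11.4 Y1.5
G1 X14.0 Y7.0
M2 ; end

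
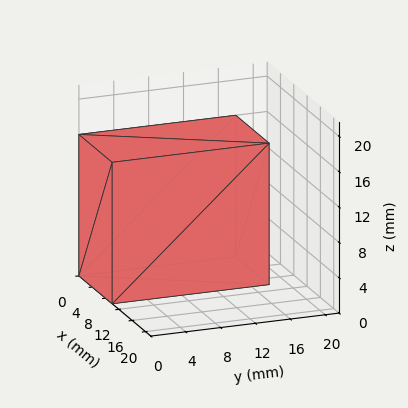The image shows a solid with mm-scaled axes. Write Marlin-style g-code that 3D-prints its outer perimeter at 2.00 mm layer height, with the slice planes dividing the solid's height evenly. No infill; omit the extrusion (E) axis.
Reading the render: the shape is a rectangular box, roughly 10 × 18 mm footprint and 16 mm tall (dimensions read to the nearest mm from the axis ticks). For the g-code, the solid's height is divided into equal slices at the stated Δz and each level perimeter traced with G1 moves after a G0 lift.

; perimeter-only toolpath
G21 ; units = mm
G90 ; absolute positioning
G28 ; home
; layer 1
G0 Z2.00
G0 X0.00 Y0.00
G1 X10.00 Y0.00
G1 X10.00 Y18.00
G1 X0.00 Y18.00
G1 X0.00 Y0.00
; layer 2
G0 Z4.00
G0 X0.00 Y0.00
G1 X10.00 Y0.00
G1 X10.00 Y18.00
G1 X0.00 Y18.00
G1 X0.00 Y0.00
; layer 3
G0 Z6.00
G0 X0.00 Y0.00
G1 X10.00 Y0.00
G1 X10.00 Y18.00
G1 X0.00 Y18.00
G1 X0.00 Y0.00
; layer 4
G0 Z8.00
G0 X0.00 Y0.00
G1 X10.00 Y0.00
G1 X10.00 Y18.00
G1 X0.00 Y18.00
G1 X0.00 Y0.00
; layer 5
G0 Z10.00
G0 X0.00 Y0.00
G1 X10.00 Y0.00
G1 X10.00 Y18.00
G1 X0.00 Y18.00
G1 X0.00 Y0.00
; layer 6
G0 Z12.00
G0 X0.00 Y0.00
G1 X10.00 Y0.00
G1 X10.00 Y18.00
G1 X0.00 Y18.00
G1 X0.00 Y0.00
; layer 7
G0 Z14.00
G0 X0.00 Y0.00
G1 X10.00 Y0.00
G1 X10.00 Y18.00
G1 X0.00 Y18.00
G1 X0.00 Y0.00
; layer 8
G0 Z16.00
G0 X0.00 Y0.00
G1 X10.00 Y0.00
G1 X10.00 Y18.00
G1 X0.00 Y18.00
G1 X0.00 Y0.00
M2 ; end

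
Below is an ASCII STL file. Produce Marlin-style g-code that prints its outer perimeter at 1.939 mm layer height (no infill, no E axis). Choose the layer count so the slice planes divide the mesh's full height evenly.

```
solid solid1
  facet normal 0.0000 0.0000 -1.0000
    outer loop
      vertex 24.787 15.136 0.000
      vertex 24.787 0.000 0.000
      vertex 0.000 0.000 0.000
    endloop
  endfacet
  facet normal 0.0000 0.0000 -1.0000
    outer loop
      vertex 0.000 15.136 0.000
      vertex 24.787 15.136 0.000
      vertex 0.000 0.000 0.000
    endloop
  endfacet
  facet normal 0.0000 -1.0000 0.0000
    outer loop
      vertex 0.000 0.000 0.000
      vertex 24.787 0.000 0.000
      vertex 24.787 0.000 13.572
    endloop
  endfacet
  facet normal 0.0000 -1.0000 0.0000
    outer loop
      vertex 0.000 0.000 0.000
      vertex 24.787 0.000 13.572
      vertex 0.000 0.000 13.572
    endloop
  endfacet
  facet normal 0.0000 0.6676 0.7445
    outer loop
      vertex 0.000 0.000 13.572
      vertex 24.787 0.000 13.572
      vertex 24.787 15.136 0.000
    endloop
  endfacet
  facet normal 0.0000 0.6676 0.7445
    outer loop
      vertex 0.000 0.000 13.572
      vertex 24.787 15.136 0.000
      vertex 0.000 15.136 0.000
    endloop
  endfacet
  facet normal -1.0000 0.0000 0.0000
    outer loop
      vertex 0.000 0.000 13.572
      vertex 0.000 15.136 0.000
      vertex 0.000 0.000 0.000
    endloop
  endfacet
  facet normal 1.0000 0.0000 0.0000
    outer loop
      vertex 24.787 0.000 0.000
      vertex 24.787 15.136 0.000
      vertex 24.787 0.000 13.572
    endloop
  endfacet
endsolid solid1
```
; perimeter-only toolpath
G21 ; units = mm
G90 ; absolute positioning
G28 ; home
; layer 1
G0 Z1.939
G0 X0.000 Y0.000
G1 X24.787 Y0.000
G1 X24.787 Y12.974
G1 X0.000 Y12.974
G1 X0.000 Y0.000
; layer 2
G0 Z3.878
G0 X0.000 Y0.000
G1 X24.787 Y0.000
G1 X24.787 Y10.811
G1 X0.000 Y10.811
G1 X0.000 Y0.000
; layer 3
G0 Z5.817
G0 X0.000 Y0.000
G1 X24.787 Y0.000
G1 X24.787 Y8.649
G1 X0.000 Y8.649
G1 X0.000 Y0.000
; layer 4
G0 Z7.755
G0 X0.000 Y0.000
G1 X24.787 Y0.000
G1 X24.787 Y6.487
G1 X0.000 Y6.487
G1 X0.000 Y0.000
; layer 5
G0 Z9.694
G0 X0.000 Y0.000
G1 X24.787 Y0.000
G1 X24.787 Y4.325
G1 X0.000 Y4.325
G1 X0.000 Y0.000
; layer 6
G0 Z11.633
G0 X0.000 Y0.000
G1 X24.787 Y0.000
G1 X24.787 Y2.162
G1 X0.000 Y2.162
G1 X0.000 Y0.000
M2 ; end

The solid is a wedge (ramp): 24.8 × 15.1 mm base, rising to 13.6 mm along the y=0 edge and sloping linearly to z=0 at y=15.1. Slicing at Δz = 1.939 mm — 7 equal slices spanning the solid's height, so layer i sits at z = i·h/7 — gives 6 non-empty perimeters. Each is a 4-segment closed polygon; G0 lifts to the layer z and rapids to the start vertex, then G1 traces the edges. The cross-section shrinks linearly with z (the slice at the apex is degenerate and omitted).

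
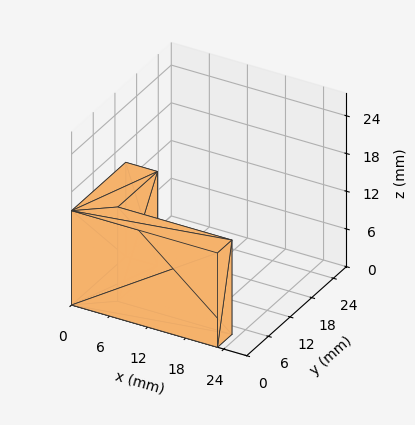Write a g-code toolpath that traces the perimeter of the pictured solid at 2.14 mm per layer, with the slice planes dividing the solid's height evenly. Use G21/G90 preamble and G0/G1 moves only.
Reading the render: the shape is an L-shaped prism: outer 23 × 15 mm, arm thicknesses ≈ 4 mm (horizontal) and 5 mm (vertical), extruded 15 mm in z (dimensions read to the nearest mm from the axis ticks). For the g-code, the solid's height is divided into equal slices at the stated Δz and each level perimeter traced with G1 moves after a G0 lift.

; perimeter-only toolpath
G21 ; units = mm
G90 ; absolute positioning
G28 ; home
; layer 1
G0 Z2.14
G0 X0.00 Y0.00
G1 X23.00 Y0.00
G1 X23.00 Y4.00
G1 X5.00 Y4.00
G1 X5.00 Y15.00
G1 X0.00 Y15.00
G1 X0.00 Y0.00
; layer 2
G0 Z4.29
G0 X0.00 Y0.00
G1 X23.00 Y0.00
G1 X23.00 Y4.00
G1 X5.00 Y4.00
G1 X5.00 Y15.00
G1 X0.00 Y15.00
G1 X0.00 Y0.00
; layer 3
G0 Z6.43
G0 X0.00 Y0.00
G1 X23.00 Y0.00
G1 X23.00 Y4.00
G1 X5.00 Y4.00
G1 X5.00 Y15.00
G1 X0.00 Y15.00
G1 X0.00 Y0.00
; layer 4
G0 Z8.57
G0 X0.00 Y0.00
G1 X23.00 Y0.00
G1 X23.00 Y4.00
G1 X5.00 Y4.00
G1 X5.00 Y15.00
G1 X0.00 Y15.00
G1 X0.00 Y0.00
; layer 5
G0 Z10.71
G0 X0.00 Y0.00
G1 X23.00 Y0.00
G1 X23.00 Y4.00
G1 X5.00 Y4.00
G1 X5.00 Y15.00
G1 X0.00 Y15.00
G1 X0.00 Y0.00
; layer 6
G0 Z12.86
G0 X0.00 Y0.00
G1 X23.00 Y0.00
G1 X23.00 Y4.00
G1 X5.00 Y4.00
G1 X5.00 Y15.00
G1 X0.00 Y15.00
G1 X0.00 Y0.00
; layer 7
G0 Z15.00
G0 X0.00 Y0.00
G1 X23.00 Y0.00
G1 X23.00 Y4.00
G1 X5.00 Y4.00
G1 X5.00 Y15.00
G1 X0.00 Y15.00
G1 X0.00 Y0.00
M2 ; end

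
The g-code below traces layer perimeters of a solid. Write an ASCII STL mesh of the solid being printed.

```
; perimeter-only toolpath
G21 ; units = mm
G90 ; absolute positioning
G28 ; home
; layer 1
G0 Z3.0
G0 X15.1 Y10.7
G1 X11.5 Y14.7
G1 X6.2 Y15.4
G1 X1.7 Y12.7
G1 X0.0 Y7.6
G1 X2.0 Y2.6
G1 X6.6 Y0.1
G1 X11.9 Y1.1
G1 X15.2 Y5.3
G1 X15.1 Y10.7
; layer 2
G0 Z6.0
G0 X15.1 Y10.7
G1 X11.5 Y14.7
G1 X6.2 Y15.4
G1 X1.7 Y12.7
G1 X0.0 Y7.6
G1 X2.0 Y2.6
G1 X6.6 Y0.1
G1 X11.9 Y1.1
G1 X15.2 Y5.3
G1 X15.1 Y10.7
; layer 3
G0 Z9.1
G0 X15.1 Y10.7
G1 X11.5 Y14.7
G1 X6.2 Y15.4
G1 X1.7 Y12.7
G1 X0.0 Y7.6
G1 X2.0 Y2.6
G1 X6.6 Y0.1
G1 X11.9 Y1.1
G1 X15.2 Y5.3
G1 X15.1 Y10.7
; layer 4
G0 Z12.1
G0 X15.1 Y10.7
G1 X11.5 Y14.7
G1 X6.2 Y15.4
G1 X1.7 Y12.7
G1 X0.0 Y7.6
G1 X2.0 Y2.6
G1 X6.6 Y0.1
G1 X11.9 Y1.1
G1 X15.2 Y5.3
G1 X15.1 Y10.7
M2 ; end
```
solid part
  facet normal 0.0000 0.0000 -1.0000
    outer loop
      vertex 6.2 15.4 0.0
      vertex 11.5 14.7 0.0
      vertex 15.1 10.7 0.0
    endloop
  endfacet
  facet normal 0.0000 0.0000 -1.0000
    outer loop
      vertex 1.7 12.7 0.0
      vertex 6.2 15.4 0.0
      vertex 15.1 10.7 0.0
    endloop
  endfacet
  facet normal 0.0000 0.0000 -1.0000
    outer loop
      vertex 0.0 7.6 0.0
      vertex 1.7 12.7 0.0
      vertex 15.1 10.7 0.0
    endloop
  endfacet
  facet normal 0.0000 0.0000 -1.0000
    outer loop
      vertex 2.0 2.6 0.0
      vertex 0.0 7.6 0.0
      vertex 15.1 10.7 0.0
    endloop
  endfacet
  facet normal 0.0000 0.0000 -1.0000
    outer loop
      vertex 6.6 0.1 0.0
      vertex 2.0 2.6 0.0
      vertex 15.1 10.7 0.0
    endloop
  endfacet
  facet normal 0.0000 0.0000 -1.0000
    outer loop
      vertex 11.9 1.1 0.0
      vertex 6.6 0.1 0.0
      vertex 15.1 10.7 0.0
    endloop
  endfacet
  facet normal 0.0000 0.0000 -1.0000
    outer loop
      vertex 15.2 5.3 0.0
      vertex 11.9 1.1 0.0
      vertex 15.1 10.7 0.0
    endloop
  endfacet
  facet normal 0.0000 0.0000 1.0000
    outer loop
      vertex 15.1 10.7 12.1
      vertex 11.5 14.7 12.1
      vertex 6.2 15.4 12.1
    endloop
  endfacet
  facet normal 0.0000 0.0000 1.0000
    outer loop
      vertex 15.1 10.7 12.1
      vertex 6.2 15.4 12.1
      vertex 1.7 12.7 12.1
    endloop
  endfacet
  facet normal 0.0000 0.0000 1.0000
    outer loop
      vertex 15.1 10.7 12.1
      vertex 1.7 12.7 12.1
      vertex 0.0 7.6 12.1
    endloop
  endfacet
  facet normal 0.0000 0.0000 1.0000
    outer loop
      vertex 15.1 10.7 12.1
      vertex 0.0 7.6 12.1
      vertex 2.0 2.6 12.1
    endloop
  endfacet
  facet normal 0.0000 0.0000 1.0000
    outer loop
      vertex 15.1 10.7 12.1
      vertex 2.0 2.6 12.1
      vertex 6.6 0.1 12.1
    endloop
  endfacet
  facet normal 0.0000 0.0000 1.0000
    outer loop
      vertex 15.1 10.7 12.1
      vertex 6.6 0.1 12.1
      vertex 11.9 1.1 12.1
    endloop
  endfacet
  facet normal 0.0000 0.0000 1.0000
    outer loop
      vertex 15.1 10.7 12.1
      vertex 11.9 1.1 12.1
      vertex 15.2 5.3 12.1
    endloop
  endfacet
  facet normal 0.7433 0.6690 0.0000
    outer loop
      vertex 15.1 10.7 0.0
      vertex 11.5 14.7 0.0
      vertex 11.5 14.7 12.1
    endloop
  endfacet
  facet normal 0.7433 0.6690 0.0000
    outer loop
      vertex 15.1 10.7 0.0
      vertex 11.5 14.7 12.1
      vertex 15.1 10.7 12.1
    endloop
  endfacet
  facet normal 0.1309 0.9914 0.0000
    outer loop
      vertex 11.5 14.7 0.0
      vertex 6.2 15.4 0.0
      vertex 6.2 15.4 12.1
    endloop
  endfacet
  facet normal 0.1309 0.9914 0.0000
    outer loop
      vertex 11.5 14.7 0.0
      vertex 6.2 15.4 12.1
      vertex 11.5 14.7 12.1
    endloop
  endfacet
  facet normal -0.5145 0.8575 0.0000
    outer loop
      vertex 6.2 15.4 0.0
      vertex 1.7 12.7 0.0
      vertex 1.7 12.7 12.1
    endloop
  endfacet
  facet normal -0.5145 0.8575 0.0000
    outer loop
      vertex 6.2 15.4 0.0
      vertex 1.7 12.7 12.1
      vertex 6.2 15.4 12.1
    endloop
  endfacet
  facet normal -0.9487 0.3162 0.0000
    outer loop
      vertex 1.7 12.7 0.0
      vertex 0.0 7.6 0.0
      vertex 0.0 7.6 12.1
    endloop
  endfacet
  facet normal -0.9487 0.3162 0.0000
    outer loop
      vertex 1.7 12.7 0.0
      vertex 0.0 7.6 12.1
      vertex 1.7 12.7 12.1
    endloop
  endfacet
  facet normal -0.9285 -0.3714 0.0000
    outer loop
      vertex 0.0 7.6 0.0
      vertex 2.0 2.6 0.0
      vertex 2.0 2.6 12.1
    endloop
  endfacet
  facet normal -0.9285 -0.3714 0.0000
    outer loop
      vertex 0.0 7.6 0.0
      vertex 2.0 2.6 12.1
      vertex 0.0 7.6 12.1
    endloop
  endfacet
  facet normal -0.4775 -0.8786 0.0000
    outer loop
      vertex 2.0 2.6 0.0
      vertex 6.6 0.1 0.0
      vertex 6.6 0.1 12.1
    endloop
  endfacet
  facet normal -0.4775 -0.8786 0.0000
    outer loop
      vertex 2.0 2.6 0.0
      vertex 6.6 0.1 12.1
      vertex 2.0 2.6 12.1
    endloop
  endfacet
  facet normal 0.1854 -0.9827 0.0000
    outer loop
      vertex 6.6 0.1 0.0
      vertex 11.9 1.1 0.0
      vertex 11.9 1.1 12.1
    endloop
  endfacet
  facet normal 0.1854 -0.9827 0.0000
    outer loop
      vertex 6.6 0.1 0.0
      vertex 11.9 1.1 12.1
      vertex 6.6 0.1 12.1
    endloop
  endfacet
  facet normal 0.7863 -0.6178 0.0000
    outer loop
      vertex 11.9 1.1 0.0
      vertex 15.2 5.3 0.0
      vertex 15.2 5.3 12.1
    endloop
  endfacet
  facet normal 0.7863 -0.6178 0.0000
    outer loop
      vertex 11.9 1.1 0.0
      vertex 15.2 5.3 12.1
      vertex 11.9 1.1 12.1
    endloop
  endfacet
  facet normal 0.9998 0.0185 0.0000
    outer loop
      vertex 15.2 5.3 0.0
      vertex 15.1 10.7 0.0
      vertex 15.1 10.7 12.1
    endloop
  endfacet
  facet normal 0.9998 0.0185 0.0000
    outer loop
      vertex 15.2 5.3 0.0
      vertex 15.1 10.7 12.1
      vertex 15.2 5.3 12.1
    endloop
  endfacet
endsolid part

The G0 Z moves step by Δz≈3.0 mm. Every layer's G1 loop is the same polygon, so the solid is a straight extrusion of it from z=0 to z≈12.1. Closing with flat bottom and top caps and triangulating gives 32 facets — a regular 9-sided prism (a cylinder approximated with 9 flat sides), circumscribed radius ≈ 7.8 mm, height ≈ 12.1 mm.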